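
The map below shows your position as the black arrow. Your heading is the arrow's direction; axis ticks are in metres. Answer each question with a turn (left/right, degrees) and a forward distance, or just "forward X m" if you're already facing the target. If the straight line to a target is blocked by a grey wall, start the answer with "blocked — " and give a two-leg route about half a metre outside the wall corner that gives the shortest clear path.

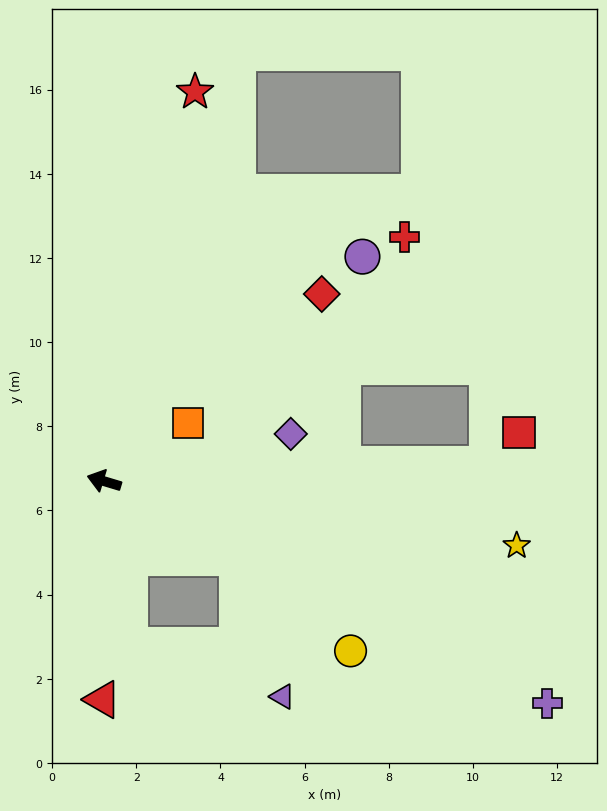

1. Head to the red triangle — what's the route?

turn left 106°, forward 5.2 m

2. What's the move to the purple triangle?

blocked — turn left 167°, forward 3.7 m, then turn right 42°, forward 3.5 m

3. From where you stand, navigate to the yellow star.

turn right 172°, forward 9.9 m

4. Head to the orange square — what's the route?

turn right 129°, forward 2.4 m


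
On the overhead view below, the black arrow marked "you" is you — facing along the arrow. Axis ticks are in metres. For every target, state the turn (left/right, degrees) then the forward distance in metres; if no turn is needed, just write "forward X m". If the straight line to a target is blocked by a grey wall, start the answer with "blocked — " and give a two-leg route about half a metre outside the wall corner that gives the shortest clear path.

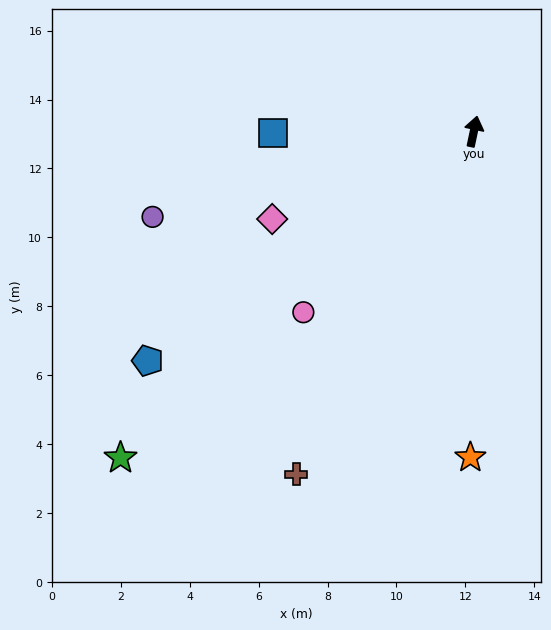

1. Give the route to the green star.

turn left 145°, forward 14.0 m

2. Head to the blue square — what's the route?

turn left 102°, forward 5.8 m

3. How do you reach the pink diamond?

turn left 125°, forward 6.4 m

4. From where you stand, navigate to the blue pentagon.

turn left 137°, forward 11.6 m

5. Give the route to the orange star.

turn right 169°, forward 9.5 m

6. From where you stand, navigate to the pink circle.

turn left 149°, forward 7.2 m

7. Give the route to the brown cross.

turn left 165°, forward 11.2 m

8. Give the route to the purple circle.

turn left 117°, forward 9.6 m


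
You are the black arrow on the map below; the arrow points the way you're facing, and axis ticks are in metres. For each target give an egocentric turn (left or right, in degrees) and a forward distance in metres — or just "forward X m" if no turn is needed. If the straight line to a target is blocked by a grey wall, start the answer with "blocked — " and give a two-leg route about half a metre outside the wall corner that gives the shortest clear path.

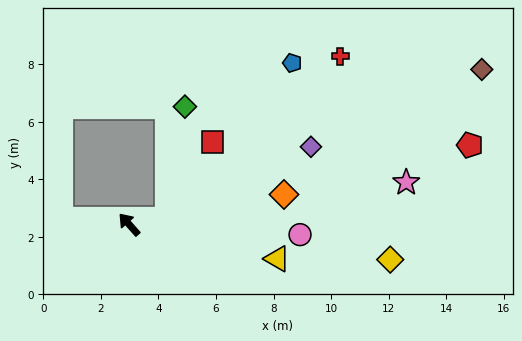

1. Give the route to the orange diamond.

turn right 121°, forward 5.5 m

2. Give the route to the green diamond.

blocked — turn right 123°, forward 1.3 m, then turn left 72°, forward 3.9 m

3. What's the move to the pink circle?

turn right 135°, forward 5.9 m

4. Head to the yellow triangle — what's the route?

turn right 145°, forward 5.3 m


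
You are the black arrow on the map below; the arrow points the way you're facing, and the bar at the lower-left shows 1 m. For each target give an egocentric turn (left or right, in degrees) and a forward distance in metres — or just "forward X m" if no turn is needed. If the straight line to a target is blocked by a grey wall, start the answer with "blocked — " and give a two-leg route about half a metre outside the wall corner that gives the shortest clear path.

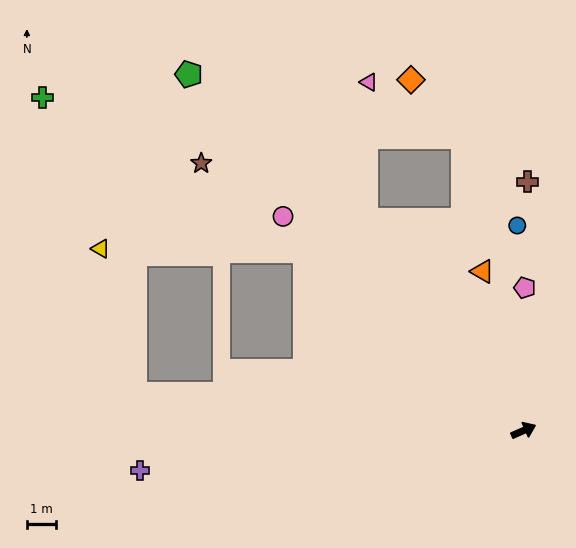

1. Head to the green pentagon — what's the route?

turn left 110°, forward 16.8 m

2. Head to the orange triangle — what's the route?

turn left 81°, forward 5.7 m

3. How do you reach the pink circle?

turn left 115°, forward 11.1 m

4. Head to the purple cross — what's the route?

turn left 162°, forward 13.3 m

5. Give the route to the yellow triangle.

blocked — turn left 117°, forward 9.7 m, then turn left 39°, forward 7.0 m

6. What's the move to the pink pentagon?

turn left 66°, forward 4.9 m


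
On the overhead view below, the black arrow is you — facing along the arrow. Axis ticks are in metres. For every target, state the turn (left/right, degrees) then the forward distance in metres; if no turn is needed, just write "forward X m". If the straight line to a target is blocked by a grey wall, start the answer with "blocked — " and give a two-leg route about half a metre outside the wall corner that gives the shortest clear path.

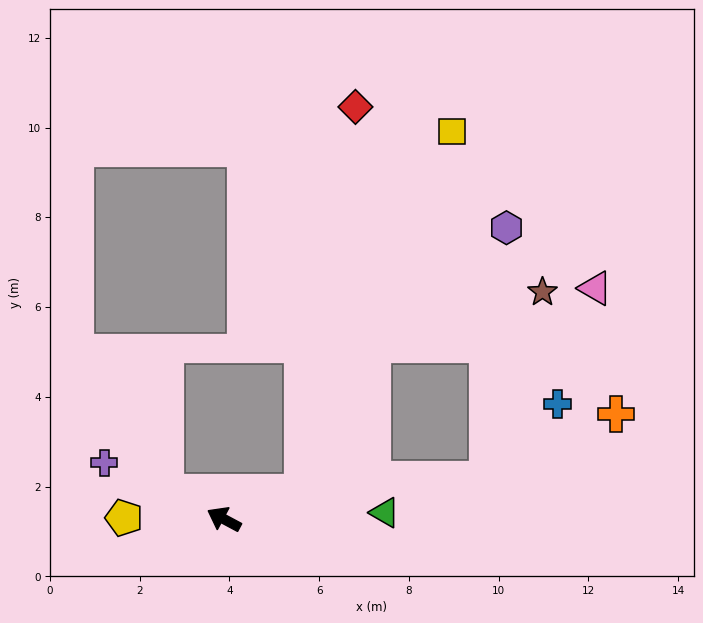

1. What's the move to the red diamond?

blocked — turn right 134°, forward 1.9 m, then turn left 64°, forward 8.7 m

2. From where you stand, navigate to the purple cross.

turn left 3°, forward 2.9 m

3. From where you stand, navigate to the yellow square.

blocked — turn right 134°, forward 1.9 m, then turn left 50°, forward 8.7 m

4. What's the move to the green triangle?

turn right 150°, forward 3.6 m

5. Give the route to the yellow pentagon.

turn left 27°, forward 2.2 m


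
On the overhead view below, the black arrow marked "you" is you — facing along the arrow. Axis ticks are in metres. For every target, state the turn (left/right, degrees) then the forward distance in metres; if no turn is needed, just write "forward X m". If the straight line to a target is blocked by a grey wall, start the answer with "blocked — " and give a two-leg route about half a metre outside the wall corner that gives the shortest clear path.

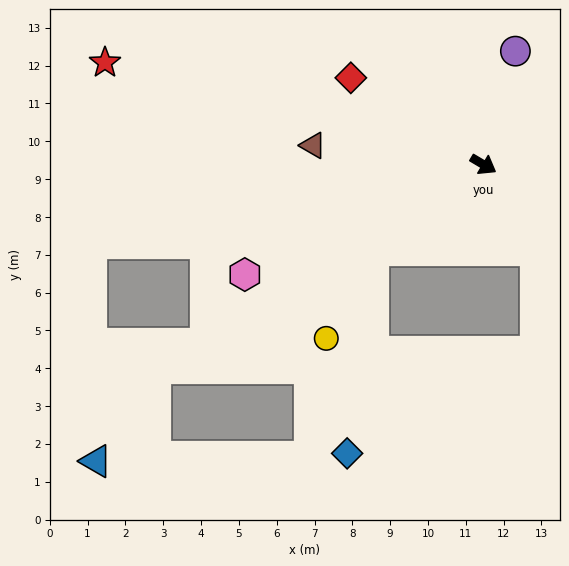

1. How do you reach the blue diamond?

blocked — turn right 112°, forward 3.7 m, then turn left 46°, forward 5.4 m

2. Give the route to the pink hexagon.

turn right 125°, forward 6.9 m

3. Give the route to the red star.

turn right 164°, forward 10.4 m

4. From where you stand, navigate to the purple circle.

turn left 105°, forward 3.1 m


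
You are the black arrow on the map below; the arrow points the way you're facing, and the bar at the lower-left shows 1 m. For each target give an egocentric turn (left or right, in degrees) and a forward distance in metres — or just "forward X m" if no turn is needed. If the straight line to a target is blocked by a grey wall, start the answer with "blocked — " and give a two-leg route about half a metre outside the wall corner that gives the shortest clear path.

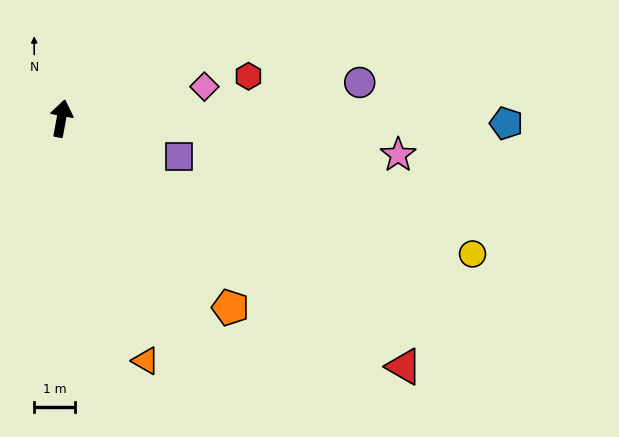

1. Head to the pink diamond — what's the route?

turn right 67°, forward 3.6 m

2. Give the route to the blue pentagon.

turn right 80°, forward 10.9 m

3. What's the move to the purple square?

turn right 98°, forward 3.0 m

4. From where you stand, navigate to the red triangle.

turn right 116°, forward 10.4 m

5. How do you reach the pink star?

turn right 86°, forward 8.3 m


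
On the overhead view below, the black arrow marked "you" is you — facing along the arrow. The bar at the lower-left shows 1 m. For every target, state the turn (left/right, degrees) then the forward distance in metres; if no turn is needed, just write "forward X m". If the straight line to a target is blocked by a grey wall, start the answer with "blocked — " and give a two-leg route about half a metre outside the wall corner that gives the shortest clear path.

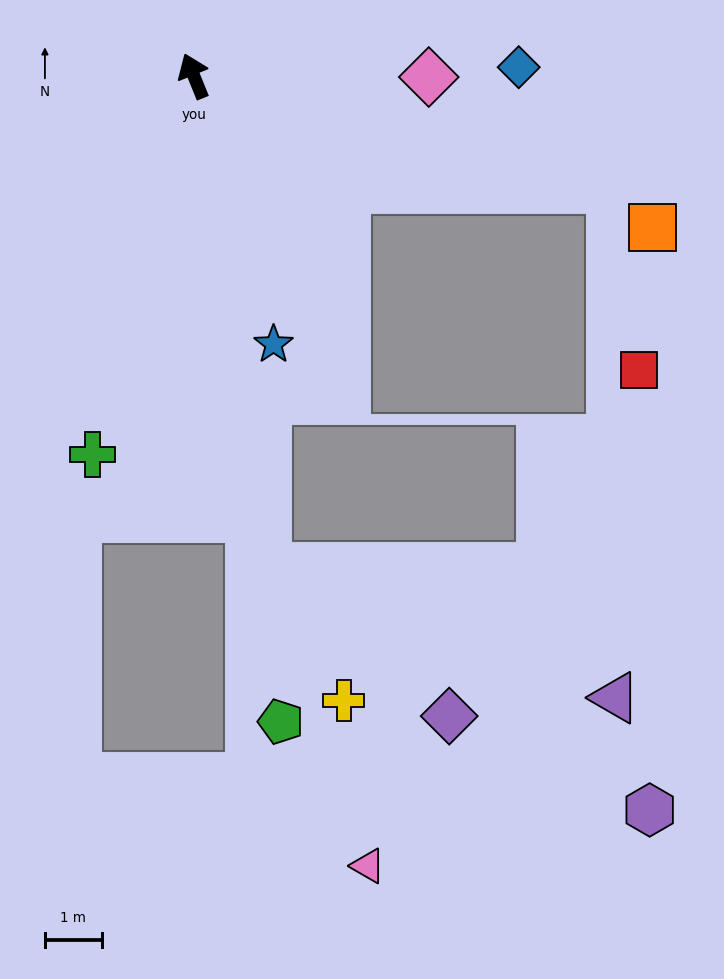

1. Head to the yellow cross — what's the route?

blocked — turn left 166°, forward 8.7 m, then turn left 21°, forward 2.7 m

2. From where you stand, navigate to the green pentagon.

turn left 166°, forward 11.5 m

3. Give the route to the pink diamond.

turn right 112°, forward 4.1 m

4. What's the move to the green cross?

turn left 143°, forward 6.9 m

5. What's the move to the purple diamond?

blocked — turn left 166°, forward 8.7 m, then turn left 42°, forward 4.1 m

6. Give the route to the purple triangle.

blocked — turn left 166°, forward 8.7 m, then turn left 61°, forward 6.5 m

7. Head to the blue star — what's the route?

turn left 174°, forward 4.9 m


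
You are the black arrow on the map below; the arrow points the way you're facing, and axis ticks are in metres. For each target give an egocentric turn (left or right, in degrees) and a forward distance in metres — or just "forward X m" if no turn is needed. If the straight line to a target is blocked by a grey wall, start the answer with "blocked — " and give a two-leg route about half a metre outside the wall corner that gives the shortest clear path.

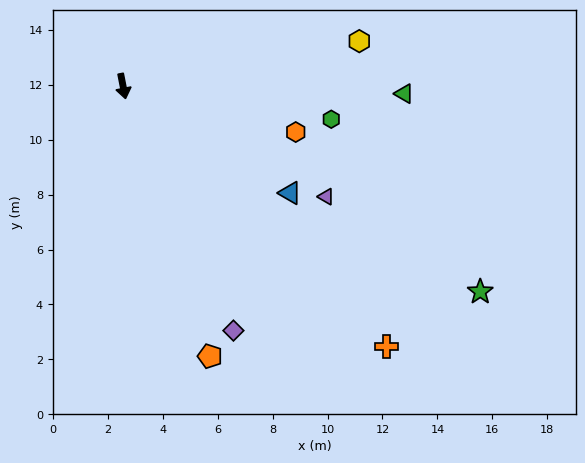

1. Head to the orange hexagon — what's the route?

turn left 64°, forward 6.5 m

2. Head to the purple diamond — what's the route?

turn left 13°, forward 9.8 m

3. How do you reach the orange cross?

turn left 34°, forward 13.5 m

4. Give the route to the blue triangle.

turn left 46°, forward 7.2 m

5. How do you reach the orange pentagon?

turn left 7°, forward 10.3 m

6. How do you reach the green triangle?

turn left 77°, forward 10.2 m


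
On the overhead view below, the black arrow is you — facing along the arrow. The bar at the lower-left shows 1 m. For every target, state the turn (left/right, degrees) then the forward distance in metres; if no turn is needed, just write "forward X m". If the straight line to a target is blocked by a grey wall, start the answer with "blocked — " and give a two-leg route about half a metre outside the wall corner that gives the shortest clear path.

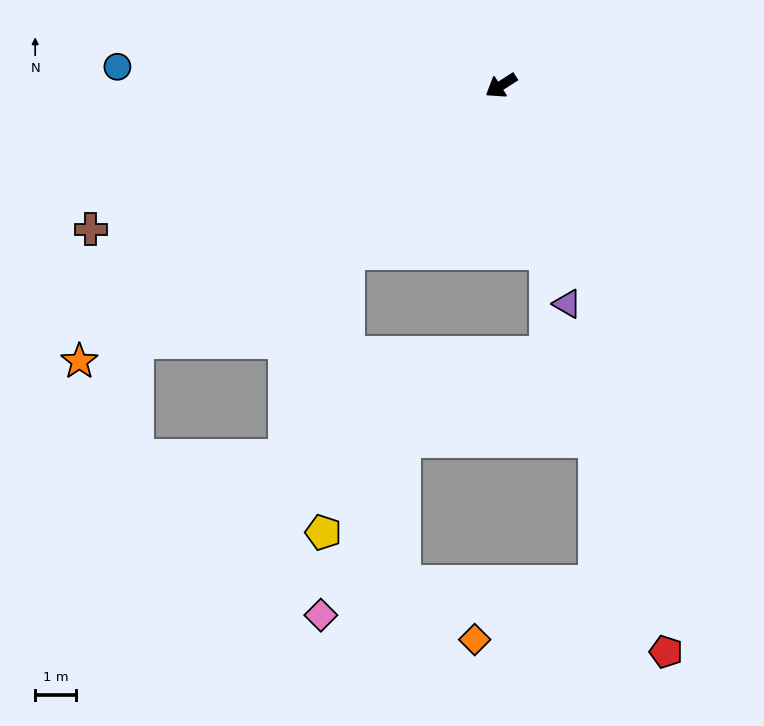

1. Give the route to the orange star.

forward 12.3 m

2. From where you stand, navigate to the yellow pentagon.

blocked — turn left 15°, forward 5.5 m, then turn left 37°, forward 6.8 m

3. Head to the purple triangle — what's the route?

turn left 74°, forward 5.6 m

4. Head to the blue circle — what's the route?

turn right 35°, forward 9.4 m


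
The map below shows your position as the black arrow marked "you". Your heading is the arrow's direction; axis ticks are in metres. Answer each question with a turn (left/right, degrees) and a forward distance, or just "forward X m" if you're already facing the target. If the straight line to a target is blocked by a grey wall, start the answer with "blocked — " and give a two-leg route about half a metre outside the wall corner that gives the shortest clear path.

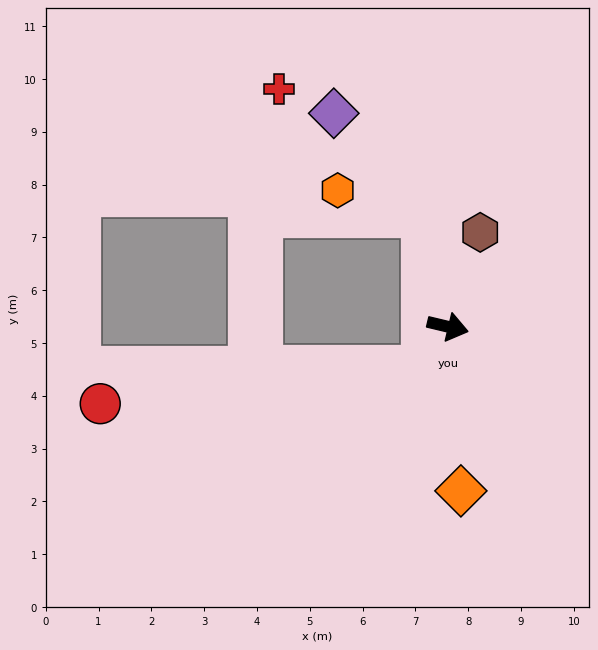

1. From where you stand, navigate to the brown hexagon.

turn left 84°, forward 1.9 m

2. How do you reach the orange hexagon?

blocked — turn left 116°, forward 2.2 m, then turn left 61°, forward 1.7 m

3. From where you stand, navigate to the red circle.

blocked — turn right 107°, forward 0.9 m, then turn right 53°, forward 6.2 m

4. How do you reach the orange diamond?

turn right 72°, forward 3.1 m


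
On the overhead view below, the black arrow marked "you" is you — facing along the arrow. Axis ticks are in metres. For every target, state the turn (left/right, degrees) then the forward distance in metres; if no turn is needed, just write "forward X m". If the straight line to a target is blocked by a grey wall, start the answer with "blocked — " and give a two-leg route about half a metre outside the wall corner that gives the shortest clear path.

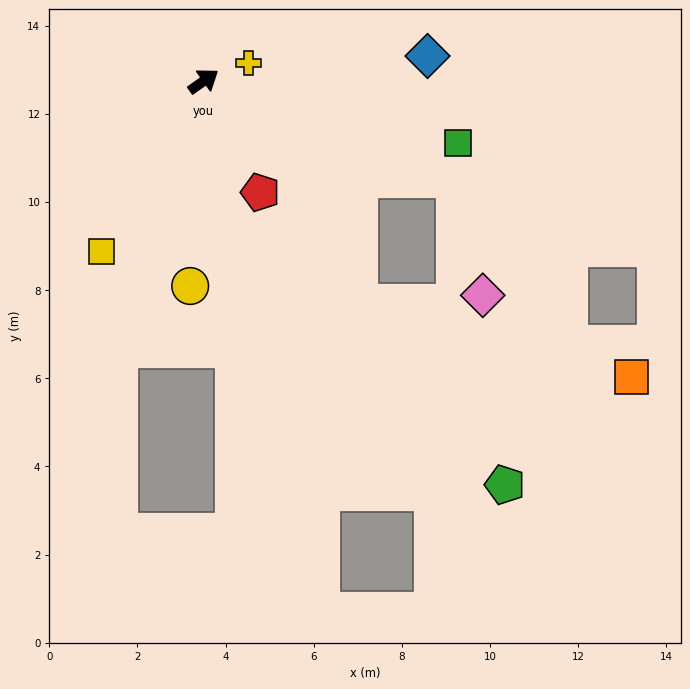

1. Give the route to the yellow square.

turn right 156°, forward 4.5 m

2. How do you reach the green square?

turn right 49°, forward 6.0 m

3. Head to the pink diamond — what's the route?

blocked — turn right 57°, forward 6.1 m, then turn right 55°, forward 2.7 m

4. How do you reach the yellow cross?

turn right 13°, forward 1.1 m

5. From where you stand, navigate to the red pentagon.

turn right 98°, forward 2.8 m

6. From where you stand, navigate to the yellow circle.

turn right 129°, forward 4.7 m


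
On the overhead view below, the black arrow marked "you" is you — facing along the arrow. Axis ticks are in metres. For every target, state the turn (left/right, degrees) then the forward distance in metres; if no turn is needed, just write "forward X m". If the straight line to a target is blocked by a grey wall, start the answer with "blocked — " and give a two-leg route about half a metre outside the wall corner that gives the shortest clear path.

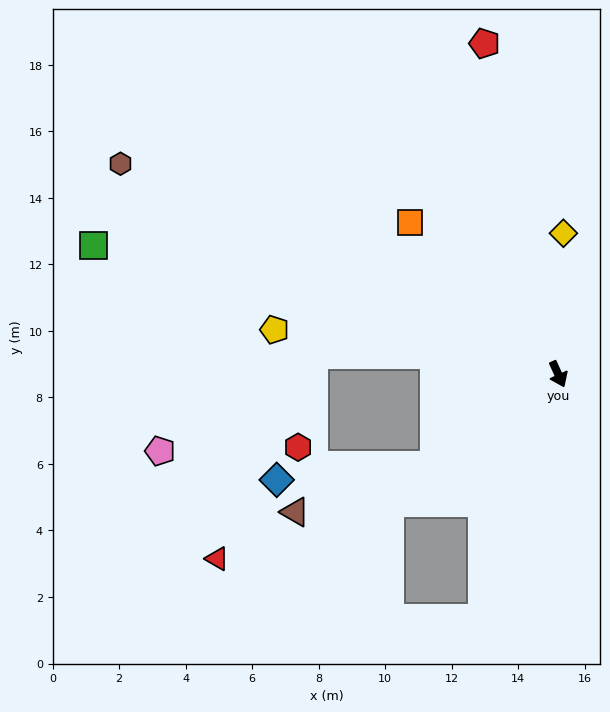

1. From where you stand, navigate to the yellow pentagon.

turn right 123°, forward 8.6 m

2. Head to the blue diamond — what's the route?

blocked — turn right 78°, forward 4.6 m, then turn right 31°, forward 4.7 m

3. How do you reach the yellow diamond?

turn left 153°, forward 4.2 m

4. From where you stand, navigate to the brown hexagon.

turn right 140°, forward 14.6 m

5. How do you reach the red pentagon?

turn left 168°, forward 10.2 m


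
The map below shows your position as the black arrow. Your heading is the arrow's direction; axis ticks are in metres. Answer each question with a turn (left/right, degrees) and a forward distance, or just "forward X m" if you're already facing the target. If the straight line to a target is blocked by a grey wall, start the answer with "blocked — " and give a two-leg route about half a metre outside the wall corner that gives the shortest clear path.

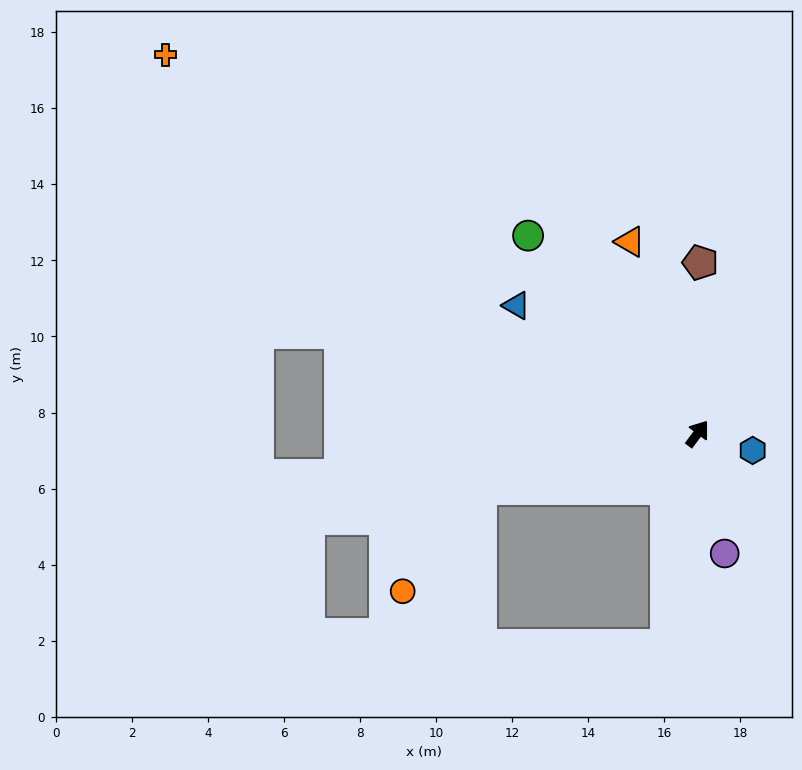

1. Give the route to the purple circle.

turn right 131°, forward 3.2 m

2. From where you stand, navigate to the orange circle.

blocked — turn left 141°, forward 5.9 m, then turn left 38°, forward 3.4 m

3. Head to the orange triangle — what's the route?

turn left 56°, forward 5.3 m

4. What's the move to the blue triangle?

turn left 91°, forward 5.8 m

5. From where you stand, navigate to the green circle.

turn left 77°, forward 6.9 m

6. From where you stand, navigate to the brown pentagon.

turn left 36°, forward 4.5 m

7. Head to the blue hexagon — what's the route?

turn right 70°, forward 1.5 m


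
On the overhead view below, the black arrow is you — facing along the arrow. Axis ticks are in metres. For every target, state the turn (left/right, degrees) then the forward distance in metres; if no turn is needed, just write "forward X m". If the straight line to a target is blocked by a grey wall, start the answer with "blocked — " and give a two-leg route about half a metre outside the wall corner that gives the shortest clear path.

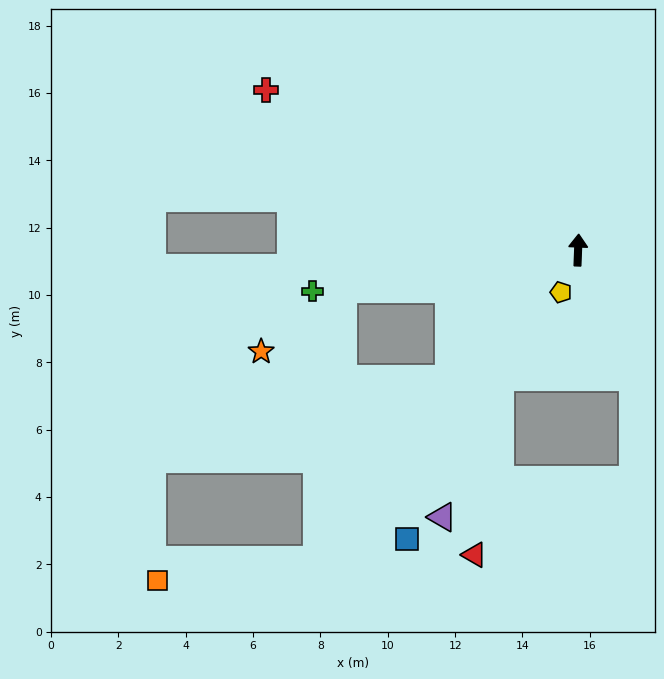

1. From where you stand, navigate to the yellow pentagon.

turn left 160°, forward 1.4 m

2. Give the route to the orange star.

blocked — turn left 102°, forward 7.1 m, then turn left 28°, forward 3.1 m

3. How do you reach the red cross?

turn left 65°, forward 10.4 m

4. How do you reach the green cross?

turn left 101°, forward 8.0 m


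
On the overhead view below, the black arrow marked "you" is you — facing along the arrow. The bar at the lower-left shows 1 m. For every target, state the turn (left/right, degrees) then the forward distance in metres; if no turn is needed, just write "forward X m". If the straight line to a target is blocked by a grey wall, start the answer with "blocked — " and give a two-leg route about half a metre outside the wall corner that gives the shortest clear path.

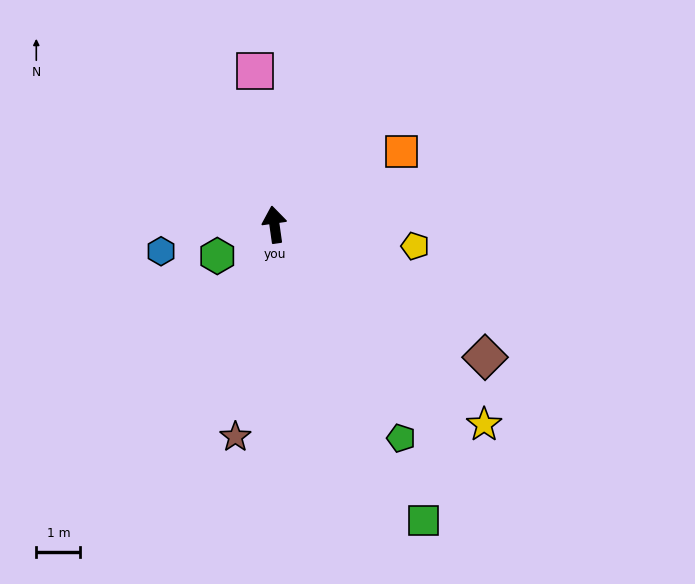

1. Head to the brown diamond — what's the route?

turn right 130°, forward 5.6 m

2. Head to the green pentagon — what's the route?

turn right 157°, forward 5.6 m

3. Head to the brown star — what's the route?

turn left 162°, forward 4.9 m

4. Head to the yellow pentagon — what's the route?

turn right 107°, forward 3.2 m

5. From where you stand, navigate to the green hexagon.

turn left 111°, forward 1.5 m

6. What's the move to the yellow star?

turn right 142°, forward 6.6 m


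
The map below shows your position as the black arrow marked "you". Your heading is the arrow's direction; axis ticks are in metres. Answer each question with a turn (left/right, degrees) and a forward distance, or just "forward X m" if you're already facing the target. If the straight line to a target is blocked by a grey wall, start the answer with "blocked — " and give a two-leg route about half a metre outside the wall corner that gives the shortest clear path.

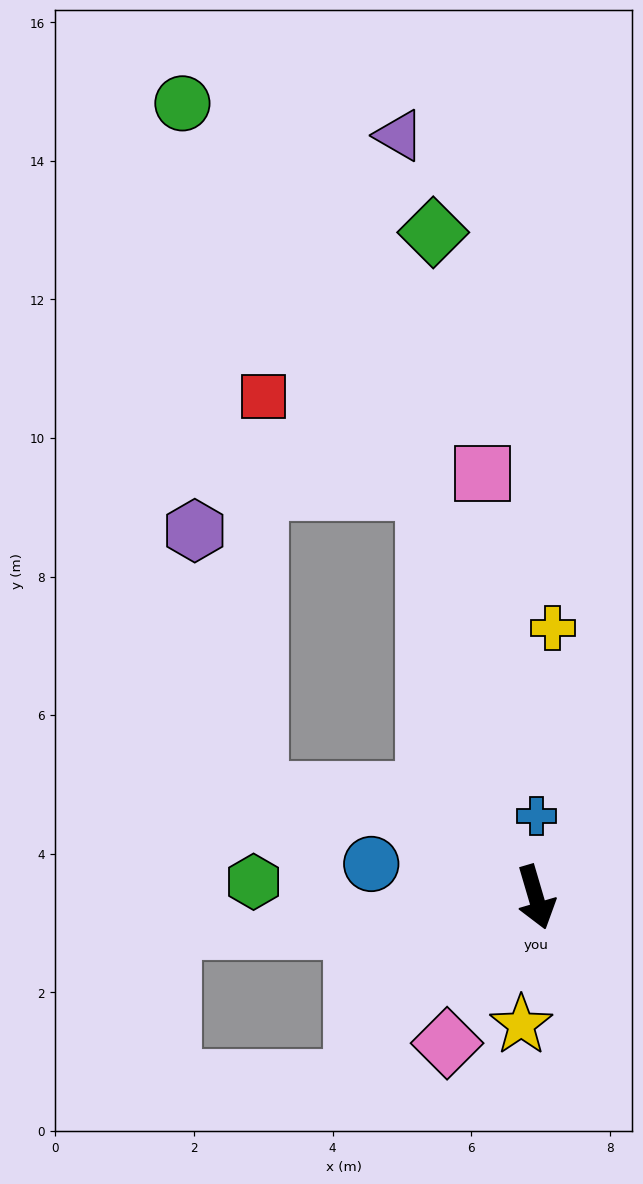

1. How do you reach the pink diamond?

turn right 48°, forward 2.5 m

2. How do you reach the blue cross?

turn left 163°, forward 1.2 m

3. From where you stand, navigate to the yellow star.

turn right 23°, forward 1.9 m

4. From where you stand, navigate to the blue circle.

turn right 118°, forward 2.4 m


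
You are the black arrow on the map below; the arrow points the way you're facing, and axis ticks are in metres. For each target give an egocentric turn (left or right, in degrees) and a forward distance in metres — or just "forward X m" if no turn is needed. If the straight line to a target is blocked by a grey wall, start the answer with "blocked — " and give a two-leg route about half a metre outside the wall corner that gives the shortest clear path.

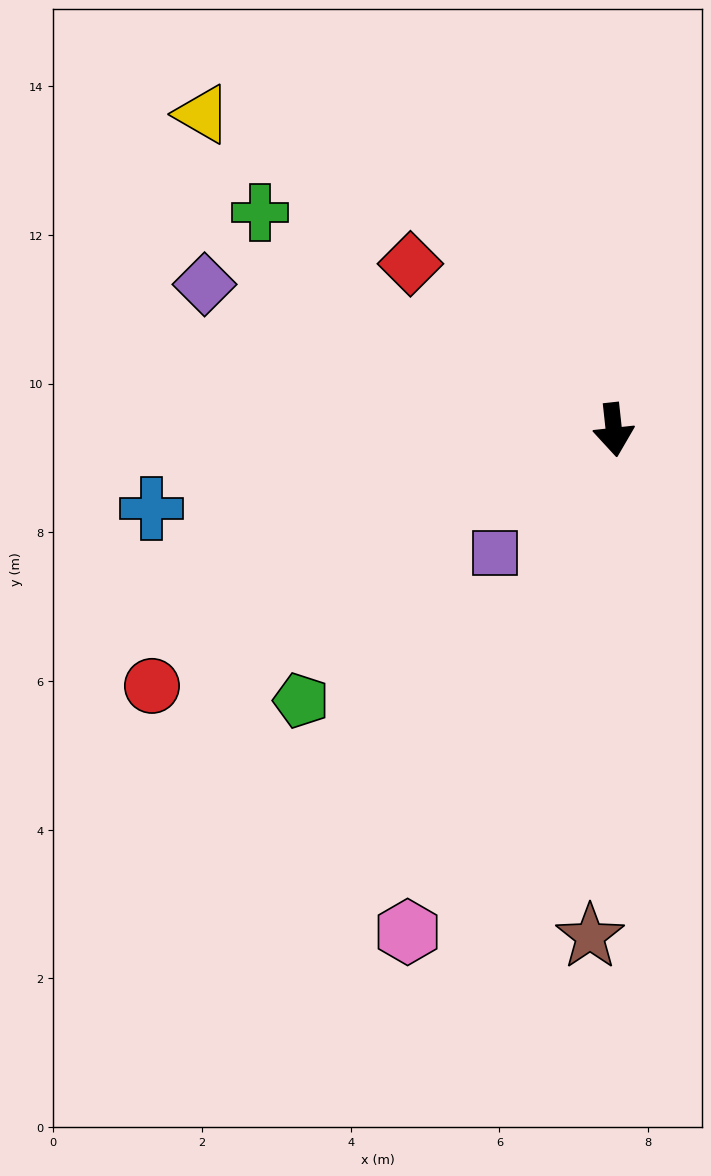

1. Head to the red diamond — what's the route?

turn right 135°, forward 3.5 m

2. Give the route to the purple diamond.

turn right 116°, forward 5.8 m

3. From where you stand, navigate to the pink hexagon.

turn right 29°, forward 7.3 m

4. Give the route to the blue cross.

turn right 87°, forward 6.3 m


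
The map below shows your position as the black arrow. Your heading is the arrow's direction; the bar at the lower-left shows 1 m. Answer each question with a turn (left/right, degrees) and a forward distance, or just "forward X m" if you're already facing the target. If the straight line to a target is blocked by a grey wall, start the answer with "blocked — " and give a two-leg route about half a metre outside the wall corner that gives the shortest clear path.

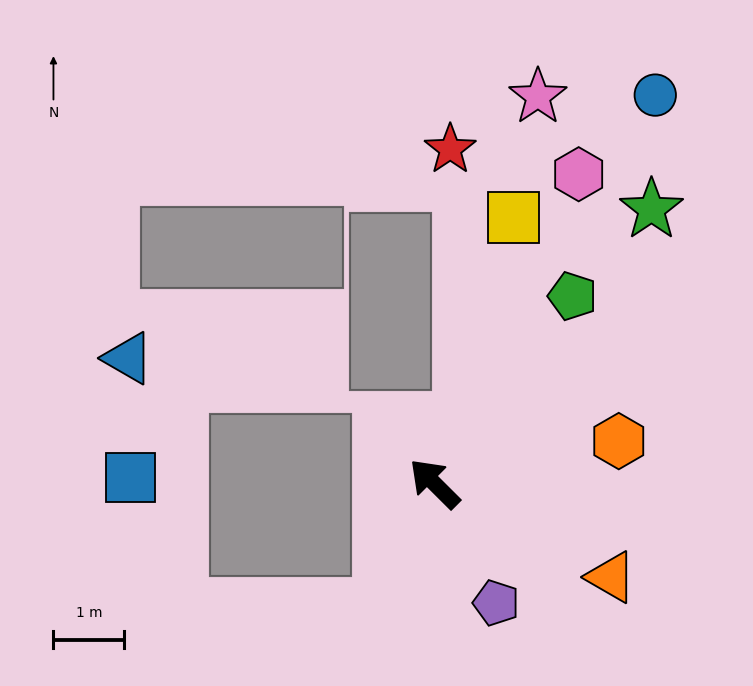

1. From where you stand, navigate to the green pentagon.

turn right 81°, forward 3.3 m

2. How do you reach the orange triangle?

turn right 163°, forward 2.8 m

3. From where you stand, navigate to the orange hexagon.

turn right 122°, forward 2.7 m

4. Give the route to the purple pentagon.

turn left 162°, forward 1.9 m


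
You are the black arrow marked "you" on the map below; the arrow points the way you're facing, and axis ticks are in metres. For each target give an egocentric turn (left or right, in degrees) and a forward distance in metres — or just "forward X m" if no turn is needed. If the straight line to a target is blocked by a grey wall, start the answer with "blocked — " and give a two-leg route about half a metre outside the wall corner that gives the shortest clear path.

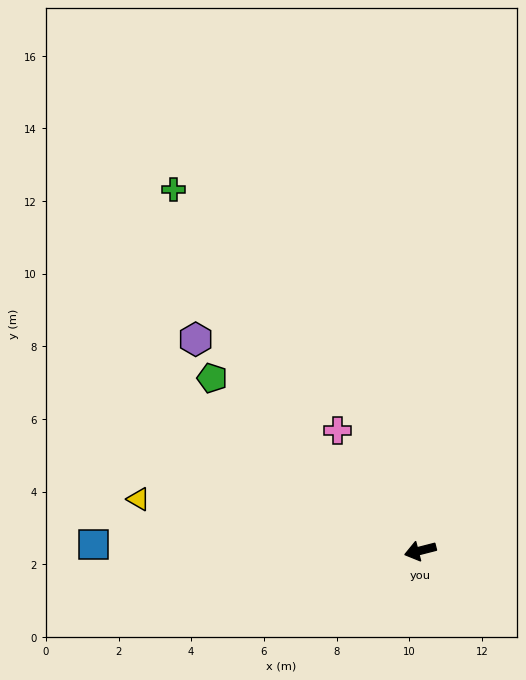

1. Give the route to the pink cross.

turn right 70°, forward 4.0 m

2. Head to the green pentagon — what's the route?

turn right 54°, forward 7.4 m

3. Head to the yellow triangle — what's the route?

turn right 25°, forward 7.9 m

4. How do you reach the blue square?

turn right 15°, forward 9.0 m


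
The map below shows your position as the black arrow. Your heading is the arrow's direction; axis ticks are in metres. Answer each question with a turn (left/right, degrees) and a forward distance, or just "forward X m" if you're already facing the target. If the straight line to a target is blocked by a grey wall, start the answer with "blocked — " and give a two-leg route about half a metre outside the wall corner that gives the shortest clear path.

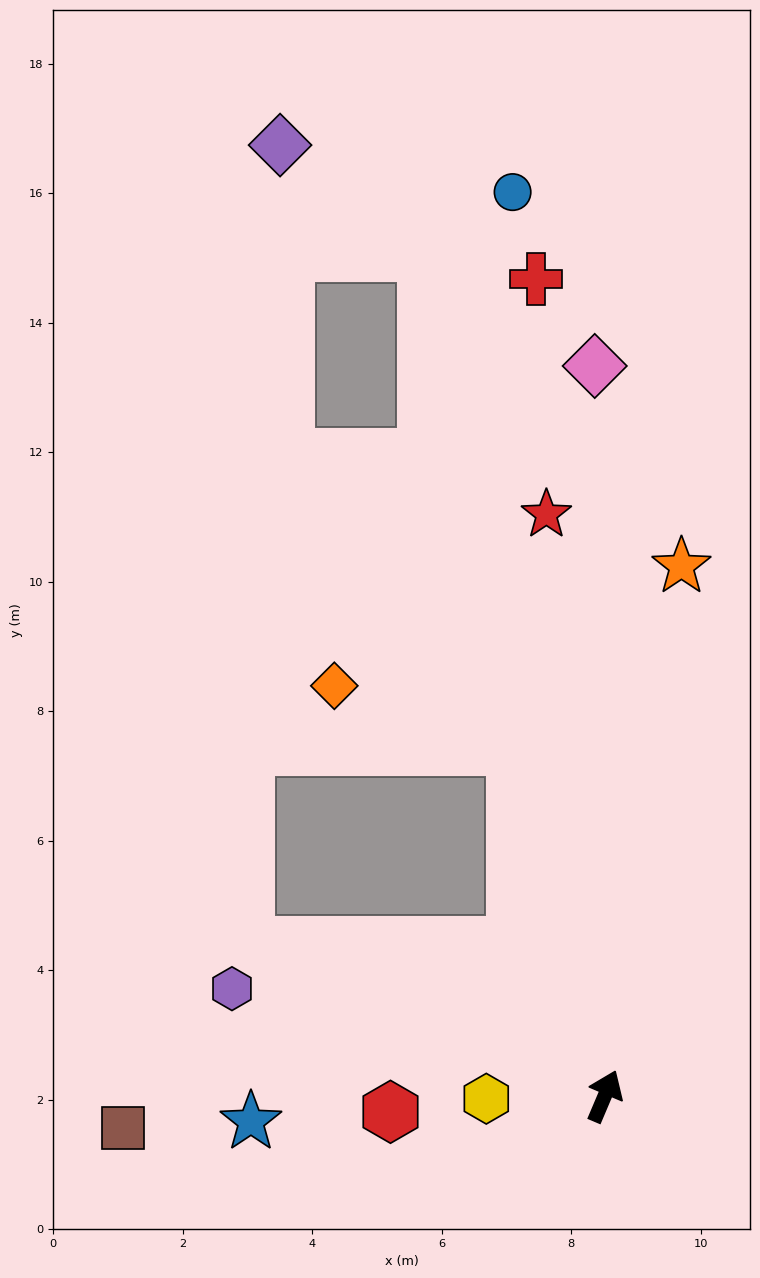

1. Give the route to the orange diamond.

blocked — turn left 38°, forward 5.6 m, then turn left 56°, forward 2.9 m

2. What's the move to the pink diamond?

turn left 24°, forward 11.3 m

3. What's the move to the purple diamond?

blocked — turn left 35°, forward 13.3 m, then turn left 41°, forward 2.8 m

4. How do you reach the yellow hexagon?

turn left 114°, forward 1.8 m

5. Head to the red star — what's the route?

turn left 29°, forward 9.0 m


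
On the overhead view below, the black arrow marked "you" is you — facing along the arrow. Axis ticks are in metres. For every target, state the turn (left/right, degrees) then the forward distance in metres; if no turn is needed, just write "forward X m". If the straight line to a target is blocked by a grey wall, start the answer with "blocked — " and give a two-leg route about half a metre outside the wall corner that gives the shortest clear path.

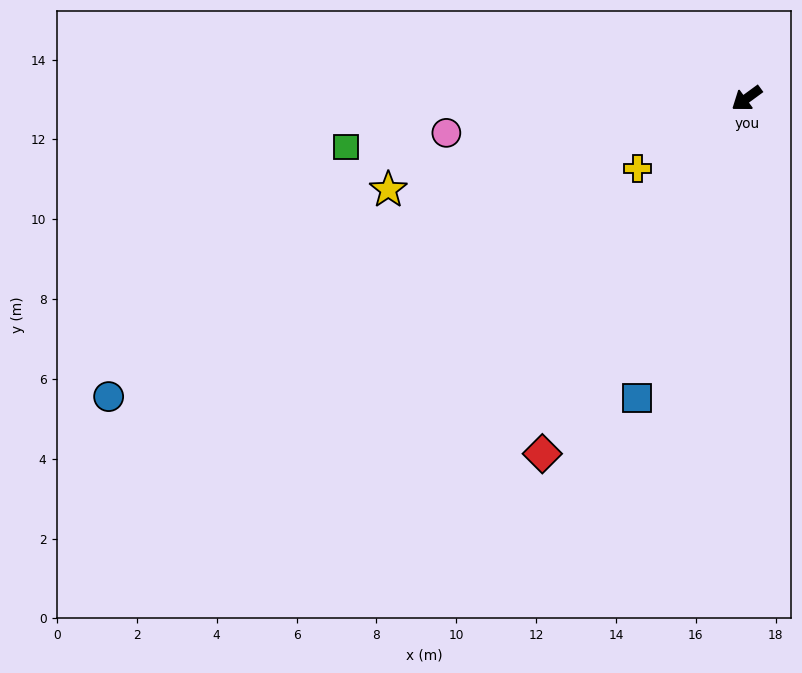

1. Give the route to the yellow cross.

turn right 4°, forward 3.3 m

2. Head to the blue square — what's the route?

turn left 34°, forward 8.0 m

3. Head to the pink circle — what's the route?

turn right 30°, forward 7.6 m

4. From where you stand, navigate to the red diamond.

turn left 24°, forward 10.3 m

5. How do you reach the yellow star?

turn right 22°, forward 9.3 m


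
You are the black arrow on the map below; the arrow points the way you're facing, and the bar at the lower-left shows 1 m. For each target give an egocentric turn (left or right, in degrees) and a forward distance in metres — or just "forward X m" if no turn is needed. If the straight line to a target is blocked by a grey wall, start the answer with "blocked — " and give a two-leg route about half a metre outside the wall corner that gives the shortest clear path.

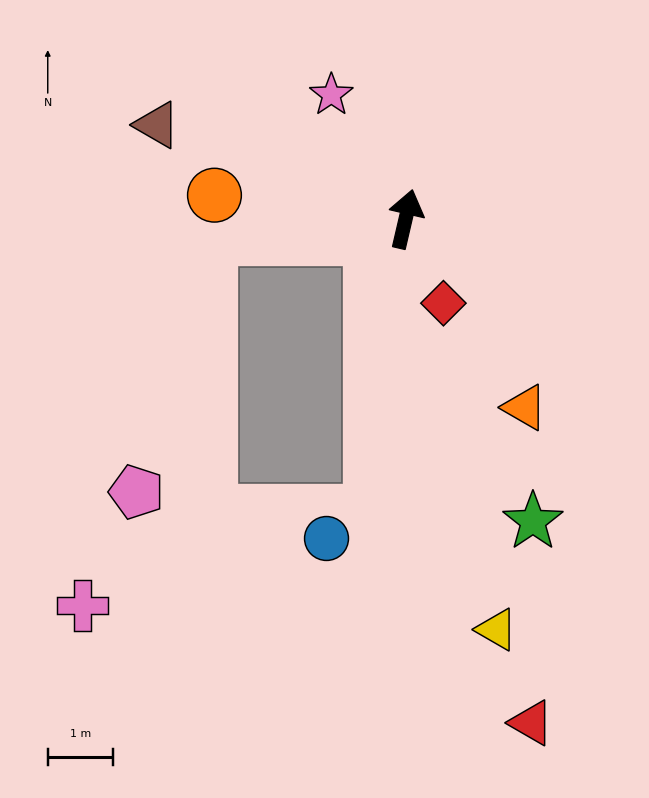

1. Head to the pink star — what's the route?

turn left 44°, forward 2.2 m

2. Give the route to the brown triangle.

turn left 82°, forward 4.1 m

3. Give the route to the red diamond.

turn right 143°, forward 1.4 m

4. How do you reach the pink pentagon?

blocked — turn left 108°, forward 3.0 m, then turn left 69°, forward 4.1 m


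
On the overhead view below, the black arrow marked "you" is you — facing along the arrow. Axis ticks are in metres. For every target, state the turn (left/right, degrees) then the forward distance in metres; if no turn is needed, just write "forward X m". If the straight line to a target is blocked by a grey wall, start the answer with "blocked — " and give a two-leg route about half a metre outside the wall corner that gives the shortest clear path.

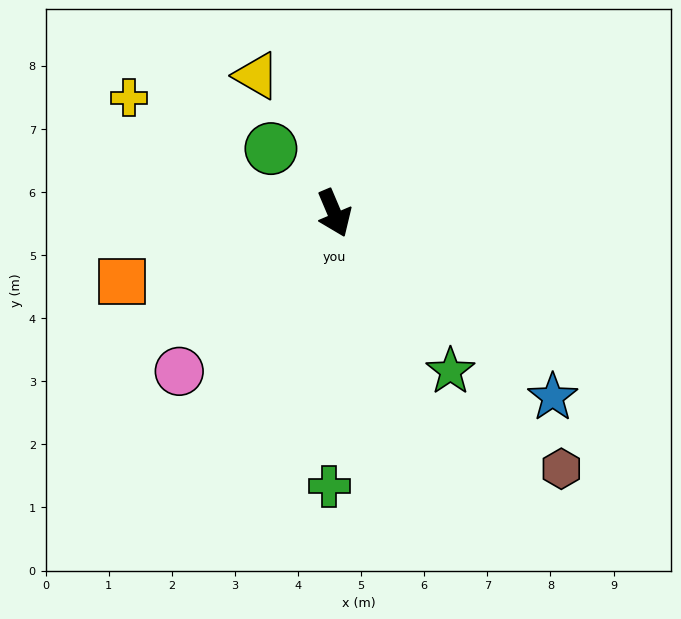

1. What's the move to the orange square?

turn right 95°, forward 3.5 m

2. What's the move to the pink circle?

turn right 67°, forward 3.5 m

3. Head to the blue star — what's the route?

turn left 27°, forward 4.5 m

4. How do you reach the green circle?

turn right 158°, forward 1.4 m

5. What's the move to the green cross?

turn right 24°, forward 4.3 m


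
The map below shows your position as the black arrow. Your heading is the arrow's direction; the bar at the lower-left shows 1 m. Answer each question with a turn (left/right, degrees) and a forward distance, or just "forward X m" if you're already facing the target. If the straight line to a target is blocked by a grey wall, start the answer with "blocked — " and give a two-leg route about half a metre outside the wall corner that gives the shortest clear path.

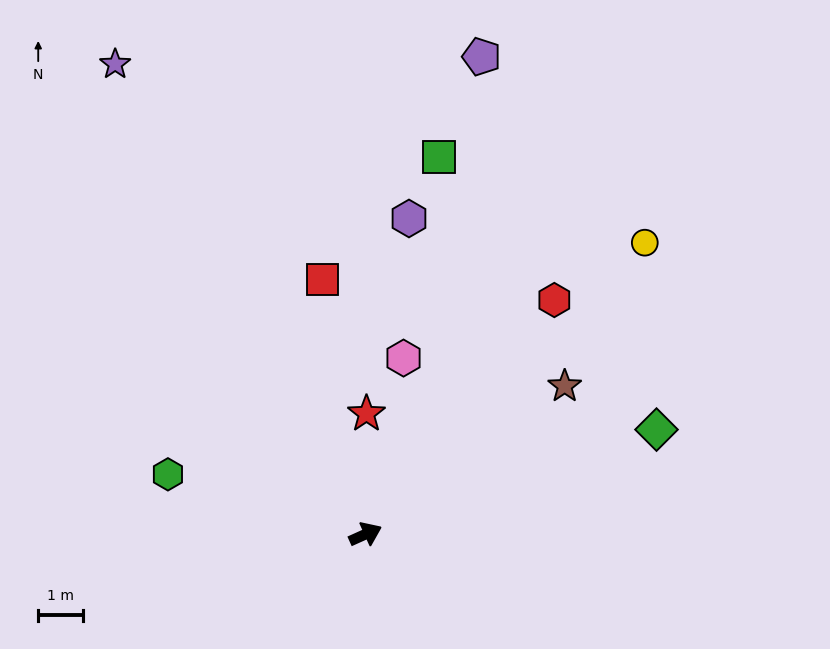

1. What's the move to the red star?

turn left 65°, forward 2.7 m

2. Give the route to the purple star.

turn left 94°, forward 11.8 m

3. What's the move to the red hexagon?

turn left 27°, forward 6.7 m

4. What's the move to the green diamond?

turn right 4°, forward 6.9 m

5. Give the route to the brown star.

turn left 12°, forward 5.5 m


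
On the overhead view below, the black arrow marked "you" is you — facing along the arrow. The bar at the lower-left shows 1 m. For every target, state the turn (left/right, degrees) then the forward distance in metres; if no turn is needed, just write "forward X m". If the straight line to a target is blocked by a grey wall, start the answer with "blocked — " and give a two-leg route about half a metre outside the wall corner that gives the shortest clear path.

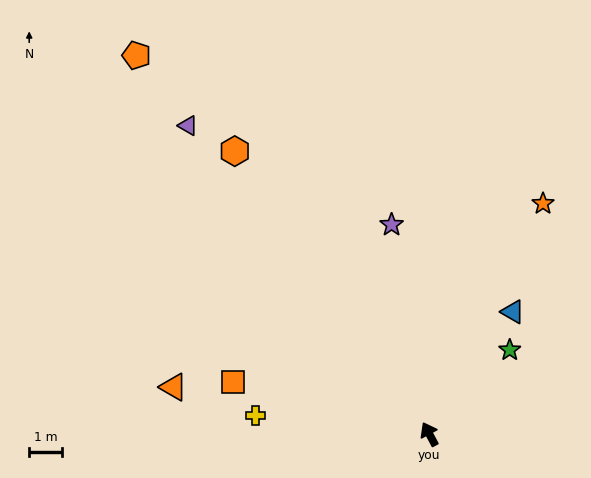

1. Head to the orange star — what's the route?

turn right 54°, forward 7.9 m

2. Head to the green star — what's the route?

turn right 72°, forward 3.6 m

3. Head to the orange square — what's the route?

turn left 47°, forward 6.3 m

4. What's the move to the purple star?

turn right 18°, forward 6.6 m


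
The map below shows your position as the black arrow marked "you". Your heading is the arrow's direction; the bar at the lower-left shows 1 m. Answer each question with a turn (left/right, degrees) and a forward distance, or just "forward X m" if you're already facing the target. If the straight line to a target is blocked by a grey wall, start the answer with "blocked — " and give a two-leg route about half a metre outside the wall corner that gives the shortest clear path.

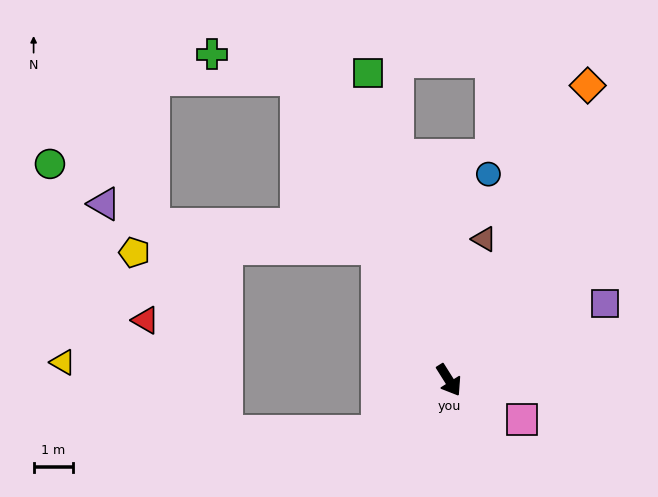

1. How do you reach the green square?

turn left 162°, forward 8.1 m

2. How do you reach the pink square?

turn left 29°, forward 2.1 m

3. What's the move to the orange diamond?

turn left 123°, forward 8.3 m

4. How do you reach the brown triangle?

turn left 134°, forward 3.7 m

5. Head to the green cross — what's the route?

blocked — turn left 175°, forward 8.6 m, then turn left 47°, forward 2.2 m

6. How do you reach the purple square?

turn left 84°, forward 4.4 m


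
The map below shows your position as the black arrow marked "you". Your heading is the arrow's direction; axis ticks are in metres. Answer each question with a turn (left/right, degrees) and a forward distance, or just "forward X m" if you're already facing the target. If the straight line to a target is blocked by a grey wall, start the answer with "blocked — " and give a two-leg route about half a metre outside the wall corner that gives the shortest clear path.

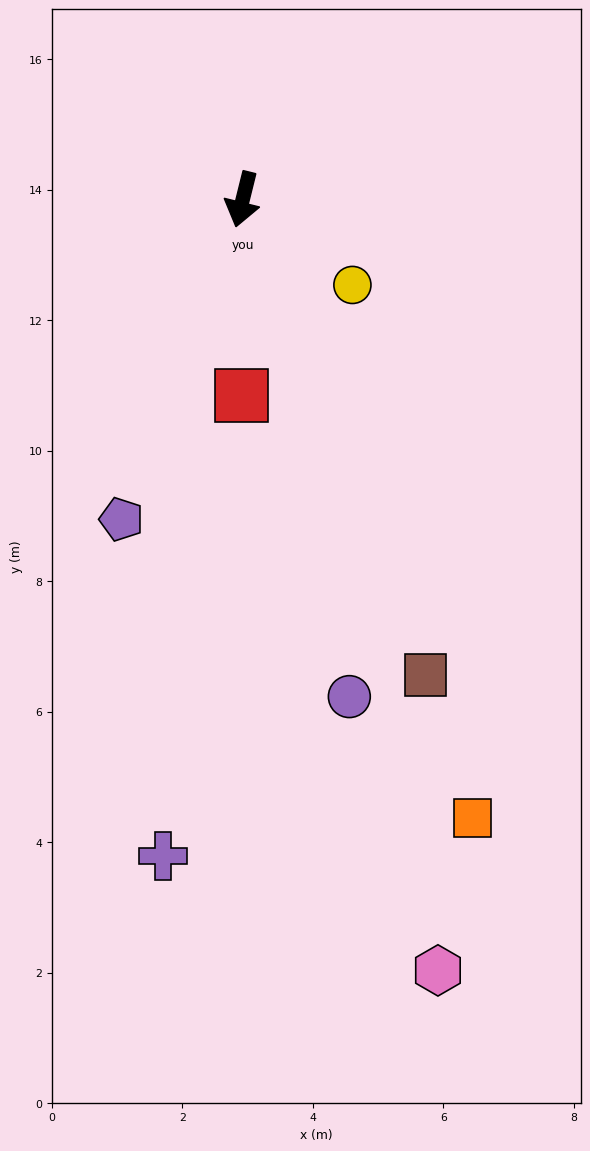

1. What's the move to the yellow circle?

turn left 66°, forward 2.1 m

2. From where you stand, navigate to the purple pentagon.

turn right 7°, forward 5.2 m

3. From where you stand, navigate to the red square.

turn left 14°, forward 3.0 m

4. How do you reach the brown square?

turn left 35°, forward 7.8 m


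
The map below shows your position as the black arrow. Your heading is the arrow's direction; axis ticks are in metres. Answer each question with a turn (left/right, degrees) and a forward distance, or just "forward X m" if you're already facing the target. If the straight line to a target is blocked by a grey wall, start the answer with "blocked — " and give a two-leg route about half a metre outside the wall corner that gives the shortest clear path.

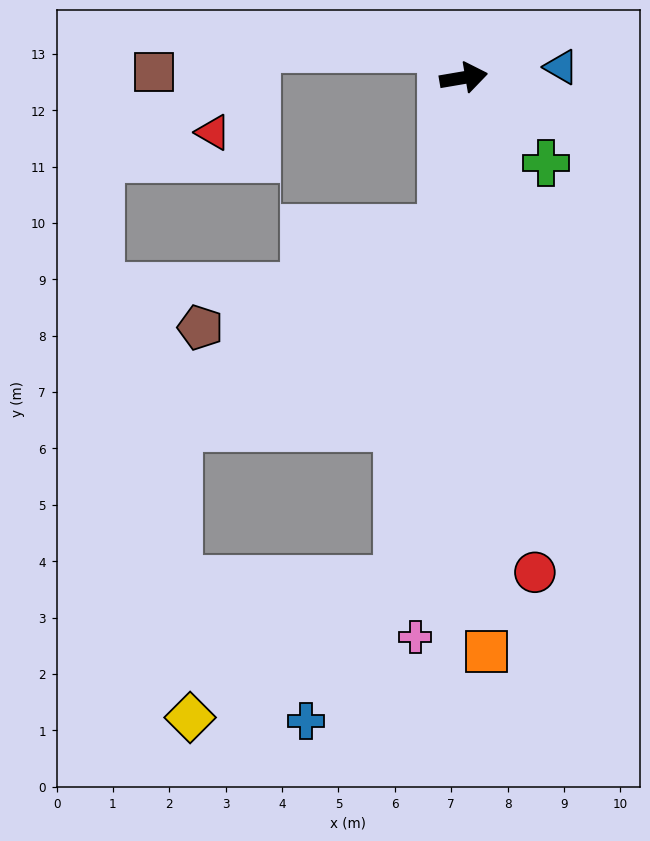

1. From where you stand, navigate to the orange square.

turn right 97°, forward 10.2 m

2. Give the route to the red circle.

turn right 91°, forward 8.9 m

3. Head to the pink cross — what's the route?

turn right 105°, forward 10.0 m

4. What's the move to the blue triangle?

turn right 3°, forward 1.7 m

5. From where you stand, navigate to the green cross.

turn right 56°, forward 2.1 m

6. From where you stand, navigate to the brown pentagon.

blocked — turn right 108°, forward 2.7 m, then turn right 59°, forward 4.6 m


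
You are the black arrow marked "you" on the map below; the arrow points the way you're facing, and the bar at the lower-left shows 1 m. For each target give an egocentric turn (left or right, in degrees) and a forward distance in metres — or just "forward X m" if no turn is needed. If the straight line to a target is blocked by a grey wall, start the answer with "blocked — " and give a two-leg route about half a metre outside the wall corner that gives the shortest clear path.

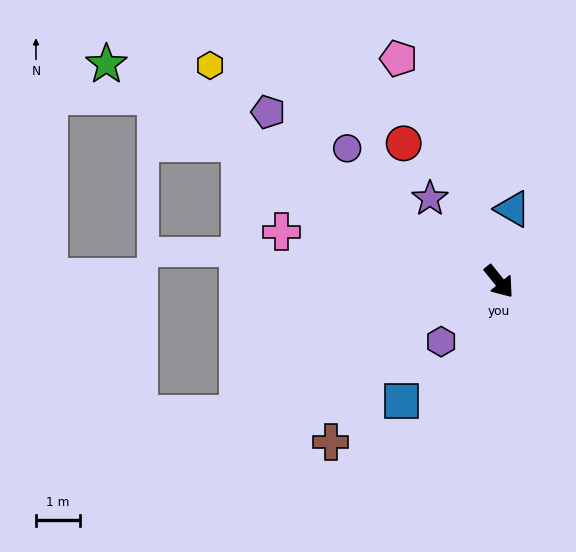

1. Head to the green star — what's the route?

turn right 158°, forward 10.2 m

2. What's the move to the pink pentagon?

turn left 165°, forward 5.6 m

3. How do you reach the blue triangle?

turn left 130°, forward 1.7 m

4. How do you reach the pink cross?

turn right 142°, forward 5.1 m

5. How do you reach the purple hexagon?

turn right 83°, forward 1.9 m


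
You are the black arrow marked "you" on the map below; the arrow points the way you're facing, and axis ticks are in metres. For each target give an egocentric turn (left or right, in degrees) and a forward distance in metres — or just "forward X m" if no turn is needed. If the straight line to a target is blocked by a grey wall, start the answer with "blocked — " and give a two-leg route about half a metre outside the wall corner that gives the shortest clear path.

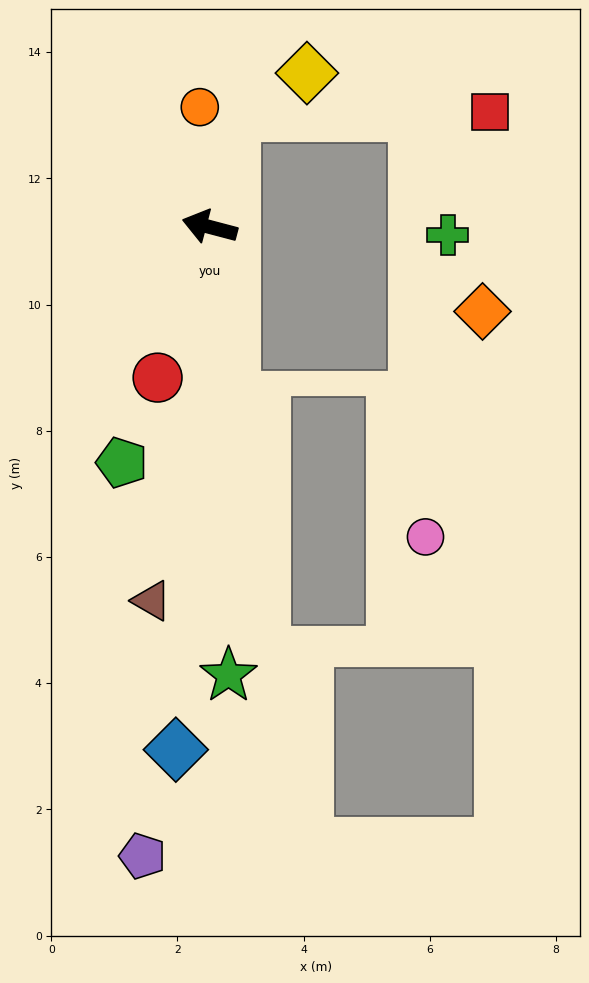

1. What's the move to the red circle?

turn left 86°, forward 2.5 m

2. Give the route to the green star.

turn left 107°, forward 7.1 m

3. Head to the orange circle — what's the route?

turn right 71°, forward 1.9 m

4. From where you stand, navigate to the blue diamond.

turn left 101°, forward 8.3 m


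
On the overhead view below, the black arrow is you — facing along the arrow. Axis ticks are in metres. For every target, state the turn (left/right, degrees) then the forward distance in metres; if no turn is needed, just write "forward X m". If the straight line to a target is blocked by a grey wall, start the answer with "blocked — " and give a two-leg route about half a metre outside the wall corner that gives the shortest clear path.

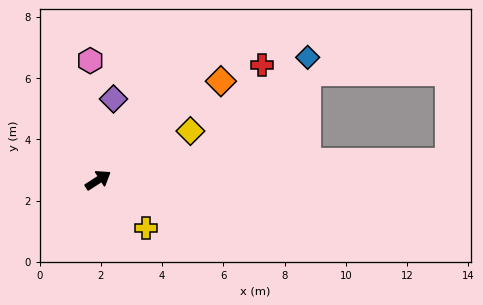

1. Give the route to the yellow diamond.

turn right 5°, forward 3.4 m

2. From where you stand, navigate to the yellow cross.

turn right 78°, forward 2.2 m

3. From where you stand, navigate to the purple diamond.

turn left 46°, forward 2.7 m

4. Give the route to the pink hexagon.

turn left 61°, forward 3.9 m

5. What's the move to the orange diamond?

turn left 6°, forward 5.1 m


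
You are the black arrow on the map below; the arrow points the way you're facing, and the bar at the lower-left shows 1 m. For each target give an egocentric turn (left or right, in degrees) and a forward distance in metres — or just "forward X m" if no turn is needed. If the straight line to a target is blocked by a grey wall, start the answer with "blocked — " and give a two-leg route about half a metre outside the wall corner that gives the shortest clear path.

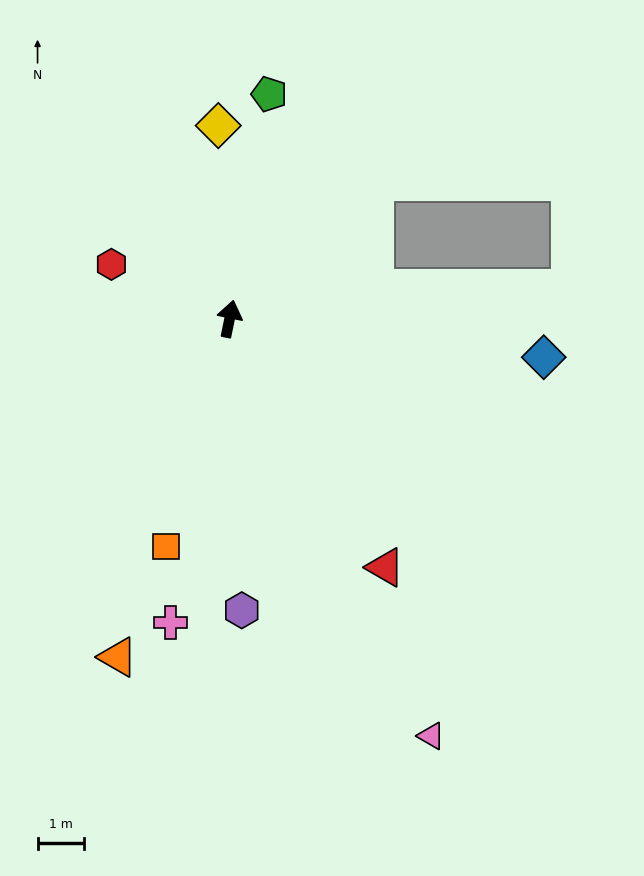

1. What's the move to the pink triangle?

turn right 143°, forward 10.0 m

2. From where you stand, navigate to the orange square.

turn left 176°, forward 5.1 m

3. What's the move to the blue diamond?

turn right 85°, forward 6.9 m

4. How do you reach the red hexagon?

turn left 77°, forward 2.8 m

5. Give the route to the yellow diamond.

turn left 15°, forward 4.2 m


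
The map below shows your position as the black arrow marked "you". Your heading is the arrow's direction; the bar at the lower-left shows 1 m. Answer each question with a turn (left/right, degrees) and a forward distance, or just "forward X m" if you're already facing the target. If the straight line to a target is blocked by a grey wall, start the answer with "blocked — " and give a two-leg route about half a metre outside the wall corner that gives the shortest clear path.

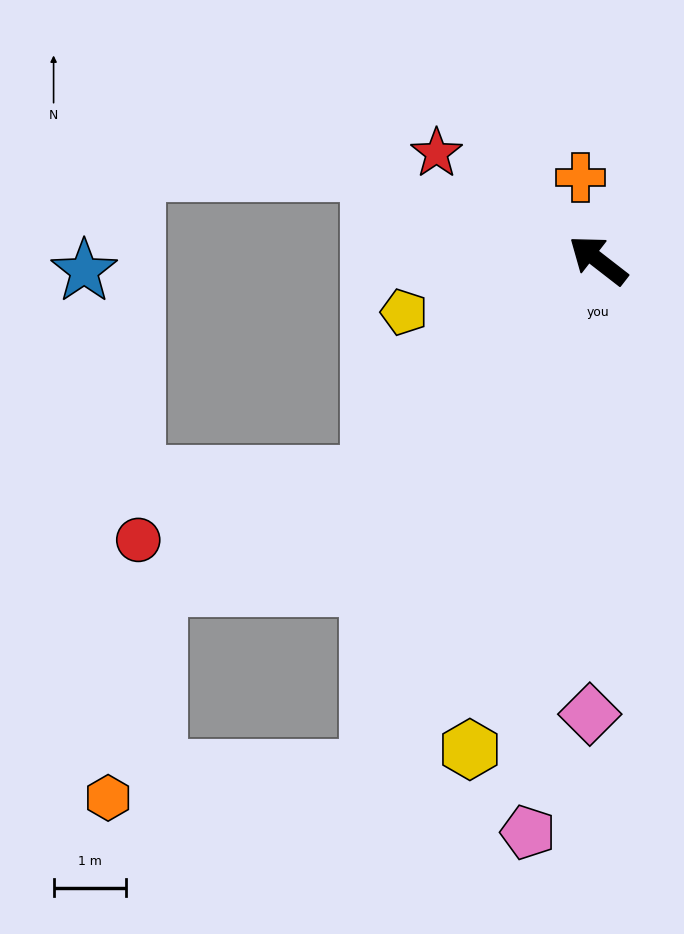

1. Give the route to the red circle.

blocked — turn left 82°, forward 4.3 m, then turn right 29°, forward 3.3 m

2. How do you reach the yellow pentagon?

turn left 53°, forward 2.8 m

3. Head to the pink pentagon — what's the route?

turn left 121°, forward 7.9 m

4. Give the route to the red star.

turn left 4°, forward 2.7 m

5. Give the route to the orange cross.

turn right 40°, forward 1.2 m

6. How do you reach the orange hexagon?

blocked — turn left 104°, forward 7.7 m, then turn right 60°, forward 3.6 m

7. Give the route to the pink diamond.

turn left 127°, forward 6.2 m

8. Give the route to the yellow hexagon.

turn left 113°, forward 6.9 m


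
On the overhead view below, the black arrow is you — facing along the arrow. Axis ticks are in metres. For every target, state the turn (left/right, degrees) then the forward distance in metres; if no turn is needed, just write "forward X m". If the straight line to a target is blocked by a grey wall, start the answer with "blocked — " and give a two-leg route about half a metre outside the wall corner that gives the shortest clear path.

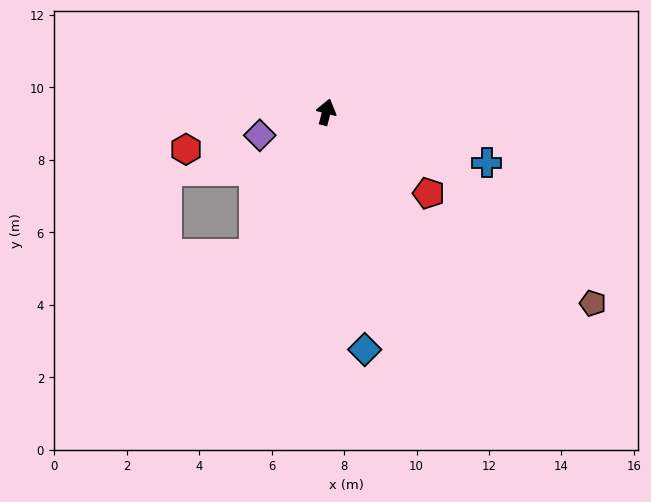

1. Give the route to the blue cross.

turn right 93°, forward 4.6 m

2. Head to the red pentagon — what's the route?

turn right 114°, forward 3.6 m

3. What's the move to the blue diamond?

turn right 156°, forward 6.6 m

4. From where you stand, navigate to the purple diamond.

turn left 124°, forward 1.9 m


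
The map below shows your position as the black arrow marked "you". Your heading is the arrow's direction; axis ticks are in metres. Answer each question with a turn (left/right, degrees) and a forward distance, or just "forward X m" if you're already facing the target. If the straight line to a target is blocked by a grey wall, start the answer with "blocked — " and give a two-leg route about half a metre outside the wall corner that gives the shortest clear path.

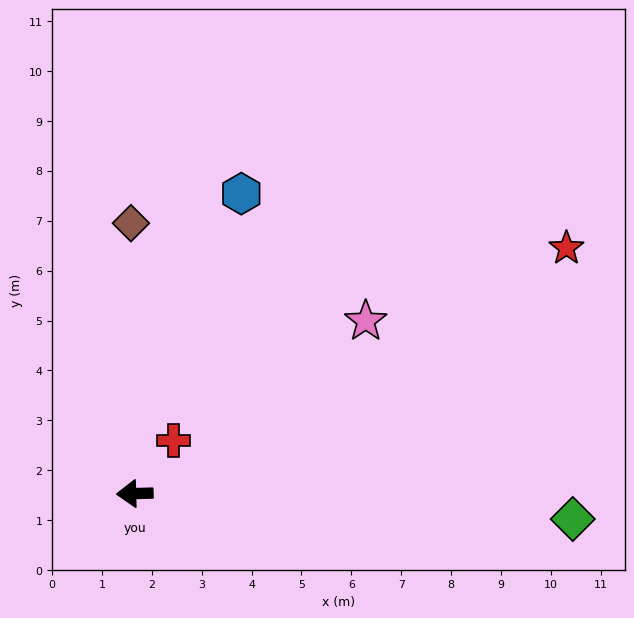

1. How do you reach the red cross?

turn right 128°, forward 1.3 m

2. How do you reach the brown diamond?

turn right 91°, forward 5.4 m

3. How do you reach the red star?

turn right 152°, forward 10.0 m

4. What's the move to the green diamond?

turn left 175°, forward 8.8 m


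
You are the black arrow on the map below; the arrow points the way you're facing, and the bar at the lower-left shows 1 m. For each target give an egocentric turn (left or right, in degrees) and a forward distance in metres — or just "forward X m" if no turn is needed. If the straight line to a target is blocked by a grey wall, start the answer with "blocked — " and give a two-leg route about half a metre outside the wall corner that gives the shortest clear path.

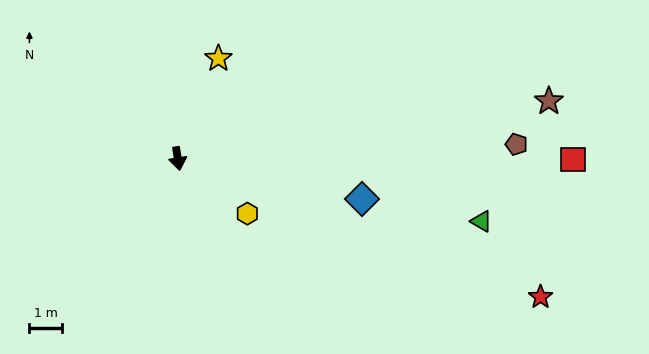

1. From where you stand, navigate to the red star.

turn left 60°, forward 11.9 m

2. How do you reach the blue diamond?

turn left 69°, forward 5.8 m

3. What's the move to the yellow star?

turn left 149°, forward 3.3 m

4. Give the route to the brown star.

turn left 90°, forward 11.5 m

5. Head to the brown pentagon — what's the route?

turn left 83°, forward 10.4 m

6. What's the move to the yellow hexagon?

turn left 43°, forward 2.7 m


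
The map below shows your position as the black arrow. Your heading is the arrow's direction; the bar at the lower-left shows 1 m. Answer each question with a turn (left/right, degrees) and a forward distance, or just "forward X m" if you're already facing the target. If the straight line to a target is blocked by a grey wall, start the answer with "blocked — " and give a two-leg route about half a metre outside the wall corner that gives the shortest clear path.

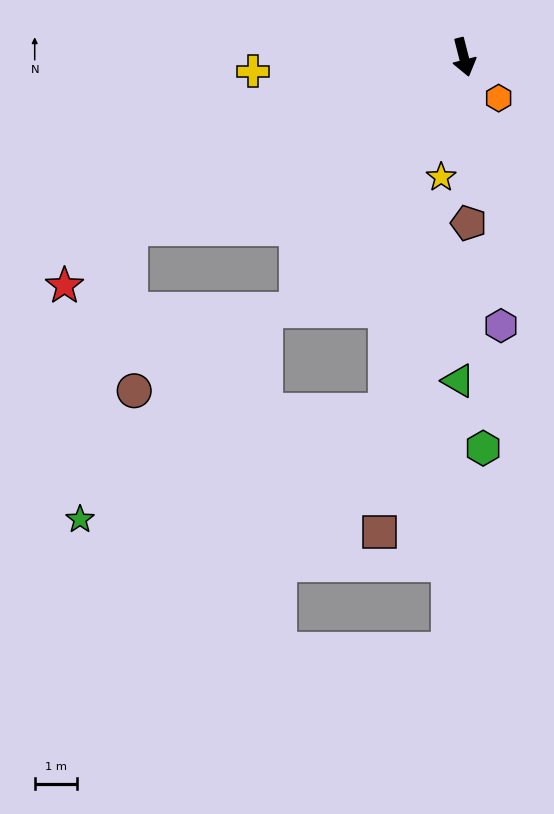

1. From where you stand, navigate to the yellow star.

turn right 25°, forward 2.9 m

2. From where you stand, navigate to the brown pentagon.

turn right 13°, forward 3.9 m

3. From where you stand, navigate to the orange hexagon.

turn left 26°, forward 1.3 m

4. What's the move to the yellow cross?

turn right 100°, forward 5.0 m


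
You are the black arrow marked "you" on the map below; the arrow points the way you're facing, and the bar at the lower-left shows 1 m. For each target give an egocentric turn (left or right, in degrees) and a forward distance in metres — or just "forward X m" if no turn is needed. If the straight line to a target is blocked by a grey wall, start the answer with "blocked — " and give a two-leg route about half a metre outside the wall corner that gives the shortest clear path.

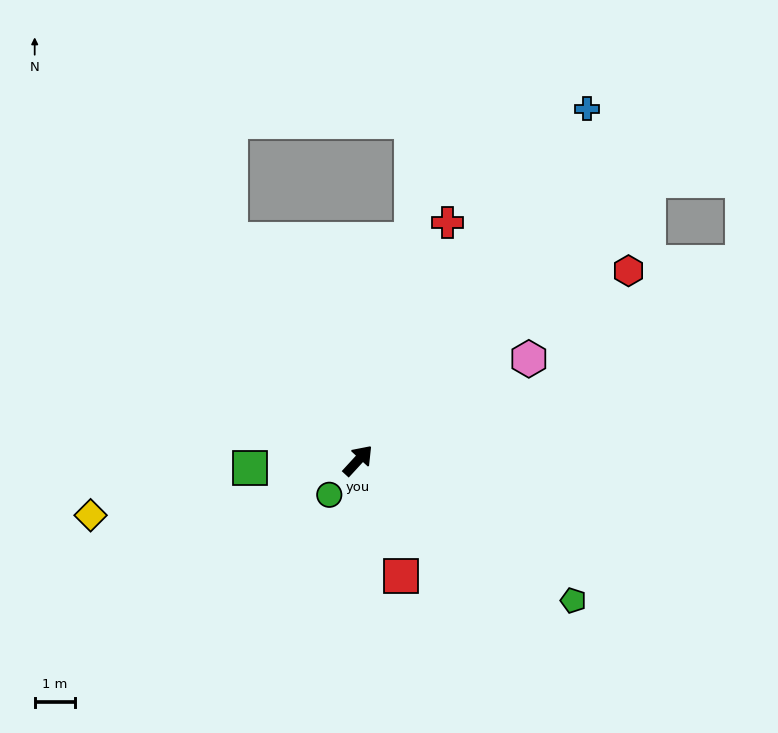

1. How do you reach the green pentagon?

turn right 80°, forward 6.4 m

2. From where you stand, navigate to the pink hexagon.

turn right 17°, forward 4.9 m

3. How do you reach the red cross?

turn left 22°, forward 6.3 m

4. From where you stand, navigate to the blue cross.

turn left 10°, forward 10.4 m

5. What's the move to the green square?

turn left 136°, forward 2.7 m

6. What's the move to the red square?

turn right 117°, forward 3.1 m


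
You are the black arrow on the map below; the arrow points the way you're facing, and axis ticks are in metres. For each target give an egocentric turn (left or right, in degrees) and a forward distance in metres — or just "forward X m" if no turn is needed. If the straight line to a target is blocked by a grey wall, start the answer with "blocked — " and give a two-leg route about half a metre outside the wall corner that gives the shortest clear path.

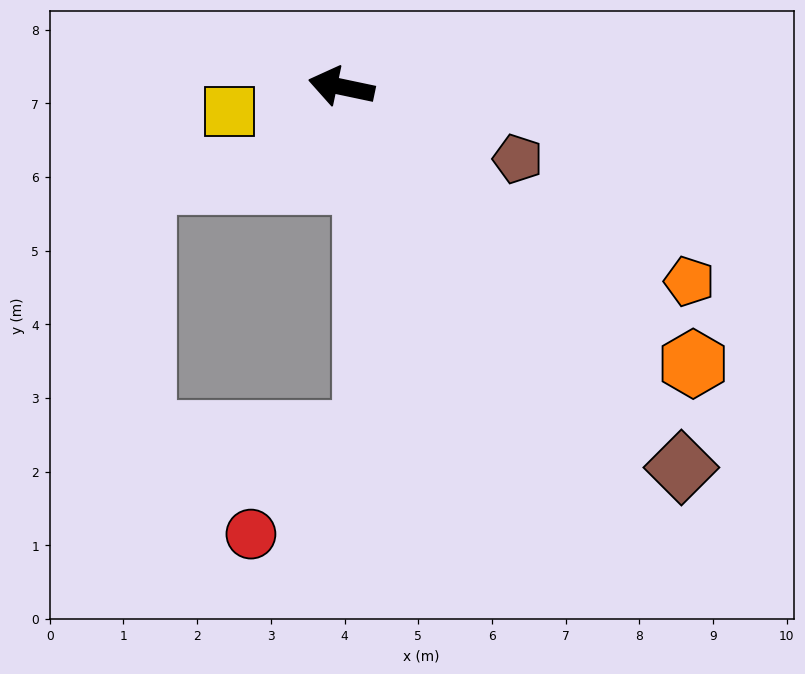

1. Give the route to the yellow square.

turn left 24°, forward 1.6 m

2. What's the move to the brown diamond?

turn left 144°, forward 6.9 m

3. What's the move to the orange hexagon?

turn left 154°, forward 6.1 m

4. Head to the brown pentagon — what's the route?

turn left 170°, forward 2.6 m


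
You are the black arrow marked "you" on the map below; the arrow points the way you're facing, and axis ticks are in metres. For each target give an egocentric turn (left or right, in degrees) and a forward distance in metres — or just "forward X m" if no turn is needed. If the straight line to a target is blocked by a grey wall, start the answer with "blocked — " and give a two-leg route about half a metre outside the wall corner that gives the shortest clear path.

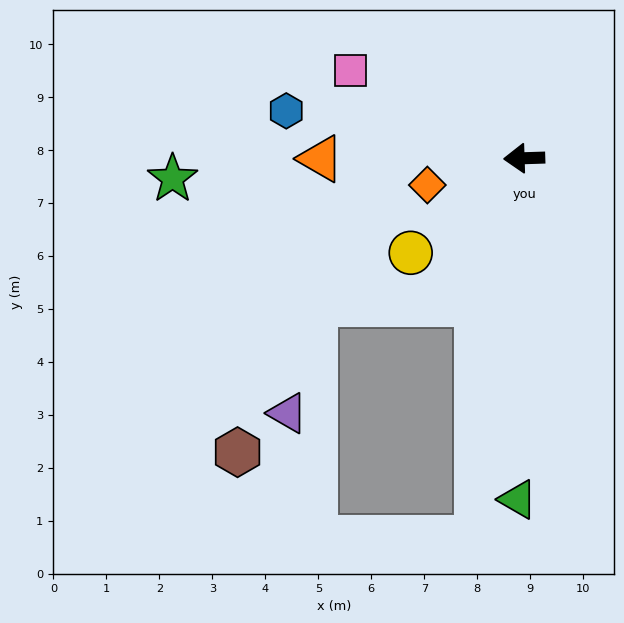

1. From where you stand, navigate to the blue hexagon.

turn right 13°, forward 4.6 m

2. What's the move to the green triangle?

turn left 87°, forward 6.4 m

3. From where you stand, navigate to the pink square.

turn right 29°, forward 3.7 m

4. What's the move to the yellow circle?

turn left 38°, forward 2.8 m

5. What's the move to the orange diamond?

turn left 14°, forward 1.9 m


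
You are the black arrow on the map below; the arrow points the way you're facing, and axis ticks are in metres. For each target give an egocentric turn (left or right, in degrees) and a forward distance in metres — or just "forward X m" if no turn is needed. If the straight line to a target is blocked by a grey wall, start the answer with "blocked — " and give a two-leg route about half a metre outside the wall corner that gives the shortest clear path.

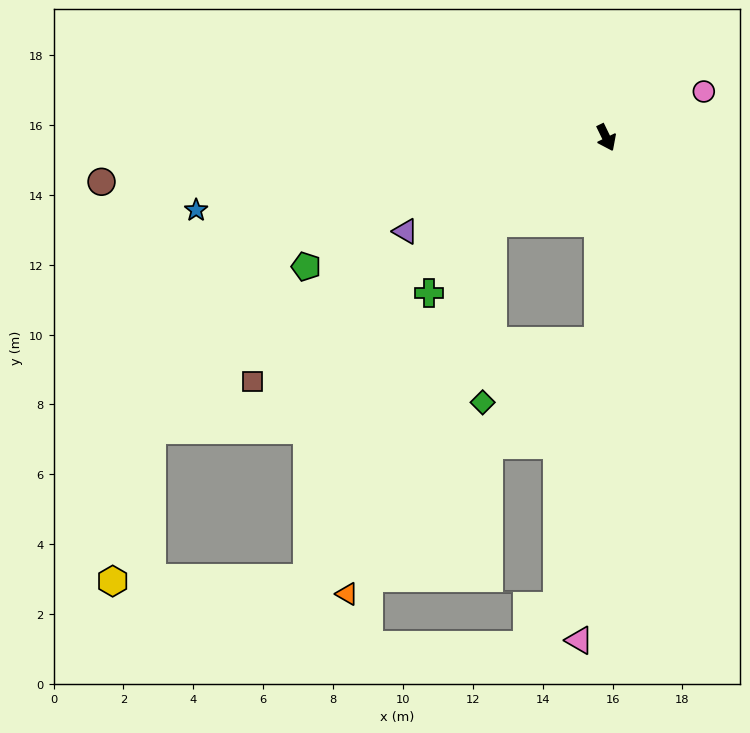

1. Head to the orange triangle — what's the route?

blocked — turn right 79°, forward 4.1 m, then turn left 32°, forward 11.4 m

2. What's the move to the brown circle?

turn right 111°, forward 14.5 m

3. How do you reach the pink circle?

turn left 89°, forward 3.1 m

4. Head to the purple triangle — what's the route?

turn right 91°, forward 6.3 m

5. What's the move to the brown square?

turn right 81°, forward 12.3 m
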